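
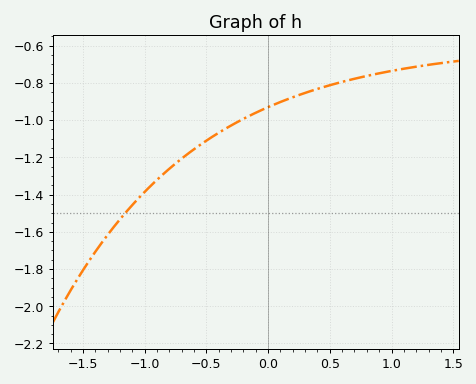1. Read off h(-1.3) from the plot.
-1.62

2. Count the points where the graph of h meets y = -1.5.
1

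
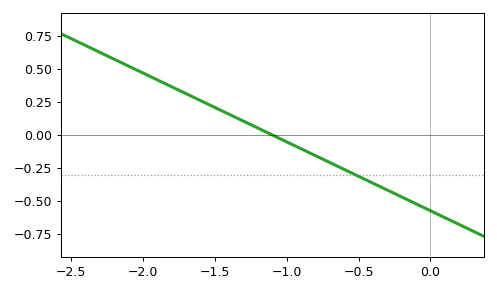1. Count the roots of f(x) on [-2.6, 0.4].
1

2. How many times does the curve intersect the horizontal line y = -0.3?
1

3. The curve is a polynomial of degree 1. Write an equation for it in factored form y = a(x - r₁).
y = -0.52(x + 1.1)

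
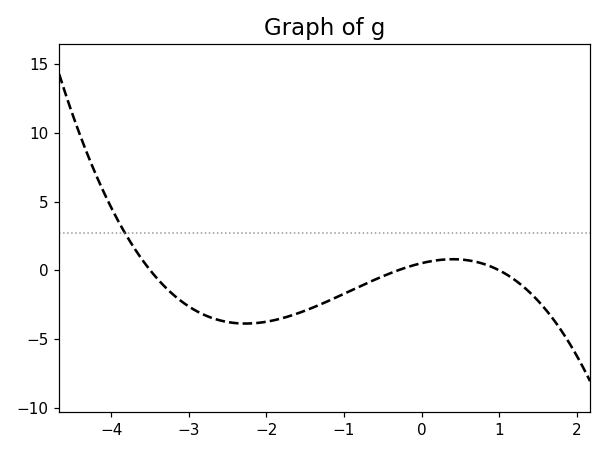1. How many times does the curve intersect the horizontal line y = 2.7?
1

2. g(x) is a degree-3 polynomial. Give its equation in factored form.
y = -0.49(x + 3.5)(x + 0.3)(x - 1)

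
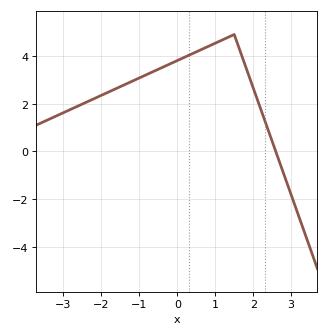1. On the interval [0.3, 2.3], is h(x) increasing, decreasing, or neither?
neither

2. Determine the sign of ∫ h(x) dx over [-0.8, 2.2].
positive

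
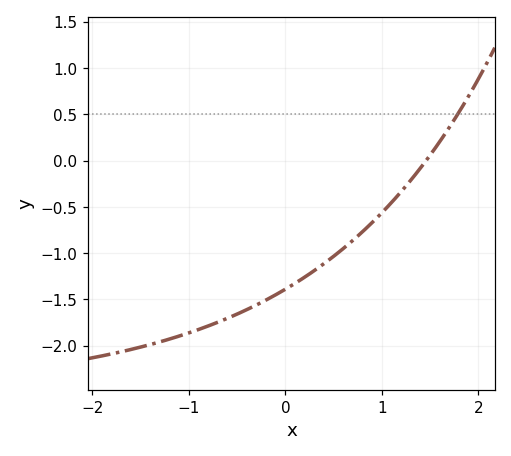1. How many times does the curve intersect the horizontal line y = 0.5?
1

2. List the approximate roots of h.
1.5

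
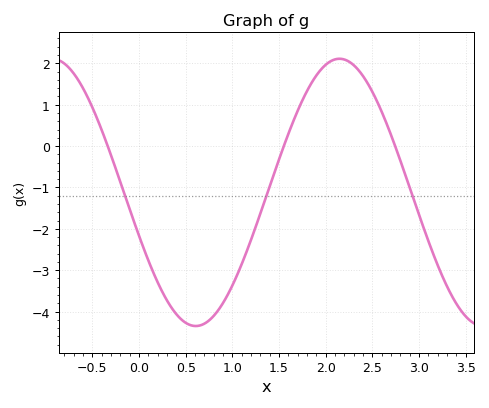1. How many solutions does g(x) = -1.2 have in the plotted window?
3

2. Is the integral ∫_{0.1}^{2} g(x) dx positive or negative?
negative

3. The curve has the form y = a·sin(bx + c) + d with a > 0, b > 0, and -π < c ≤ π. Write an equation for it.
y = 3.23sin(2x - 2.8) - 1.12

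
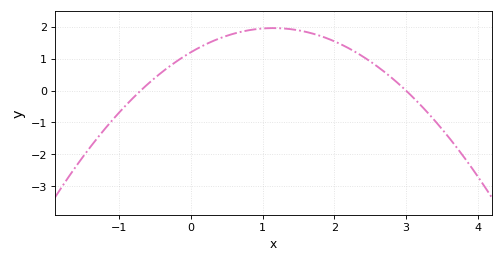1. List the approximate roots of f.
-0.7, 3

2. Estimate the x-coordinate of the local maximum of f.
1.15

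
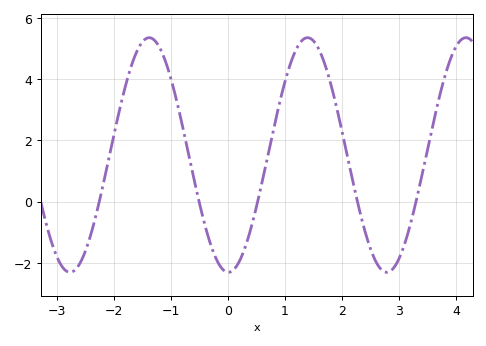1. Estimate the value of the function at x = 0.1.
-2.2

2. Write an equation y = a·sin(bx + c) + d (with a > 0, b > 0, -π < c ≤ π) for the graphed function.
y = 3.83sin(2.3x - 1.6) + 1.52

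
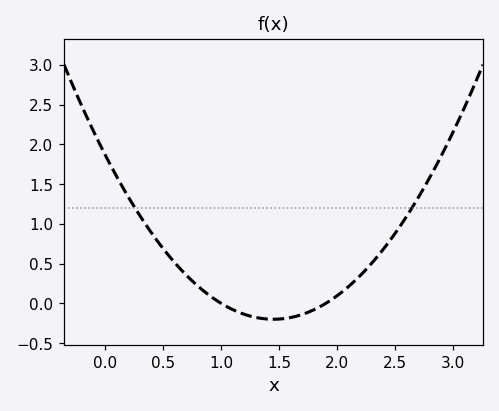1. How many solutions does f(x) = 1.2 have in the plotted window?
2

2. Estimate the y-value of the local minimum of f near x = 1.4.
-0.198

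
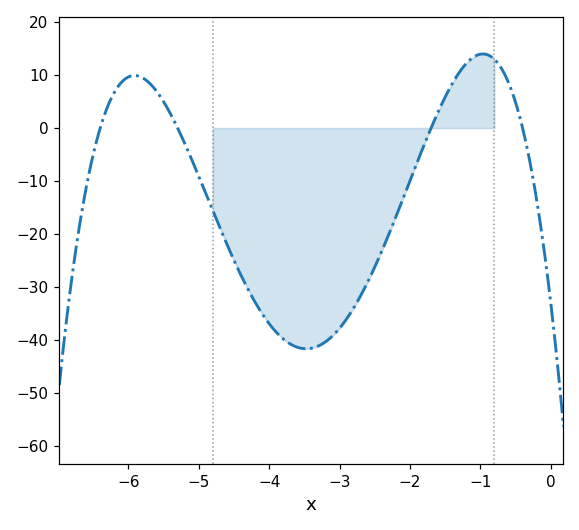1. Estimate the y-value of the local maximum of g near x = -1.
14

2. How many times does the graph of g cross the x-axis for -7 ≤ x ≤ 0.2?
4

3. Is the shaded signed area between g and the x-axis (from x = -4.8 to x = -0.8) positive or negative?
negative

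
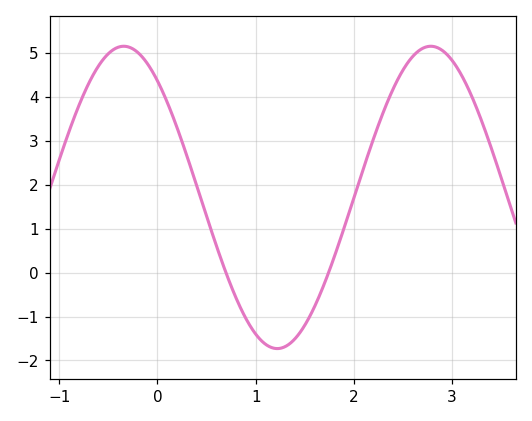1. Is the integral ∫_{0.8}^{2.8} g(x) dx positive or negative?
positive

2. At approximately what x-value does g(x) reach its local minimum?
1.22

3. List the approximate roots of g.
0.697, 1.74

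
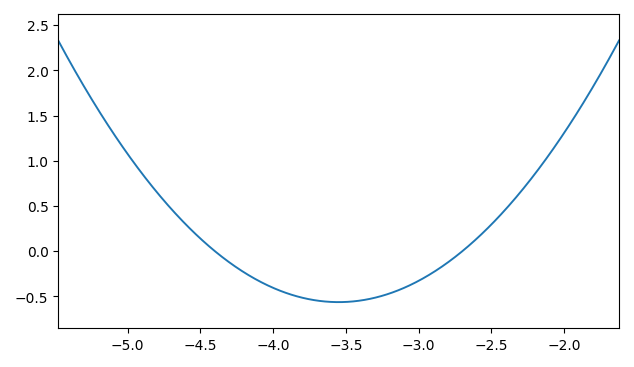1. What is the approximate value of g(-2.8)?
-0.125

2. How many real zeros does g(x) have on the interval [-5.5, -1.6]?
2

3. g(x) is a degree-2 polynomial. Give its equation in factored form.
y = 0.78(x + 4.4)(x + 2.7)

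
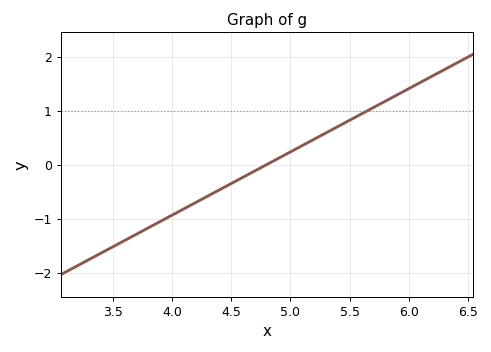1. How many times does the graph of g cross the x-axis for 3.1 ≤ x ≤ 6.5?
1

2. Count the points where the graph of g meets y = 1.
1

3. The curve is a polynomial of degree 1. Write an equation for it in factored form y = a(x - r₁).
y = 1.17(x - 4.8)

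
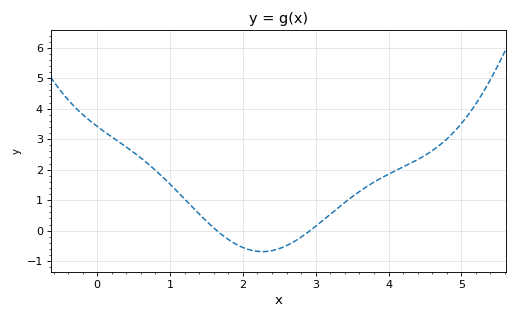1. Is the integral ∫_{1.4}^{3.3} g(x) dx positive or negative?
negative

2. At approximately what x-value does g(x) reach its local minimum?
2.27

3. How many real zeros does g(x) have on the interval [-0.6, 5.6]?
2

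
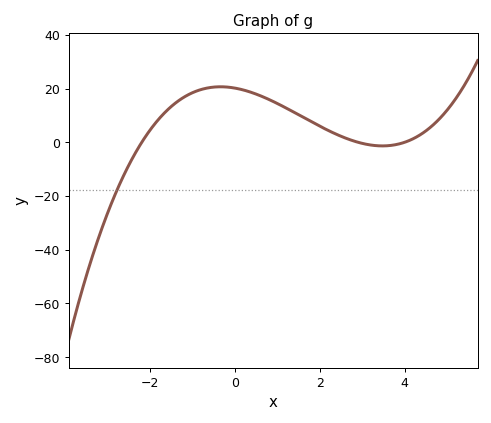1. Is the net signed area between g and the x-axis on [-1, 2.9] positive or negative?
positive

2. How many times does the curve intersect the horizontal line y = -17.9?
1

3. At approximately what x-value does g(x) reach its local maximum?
-0.4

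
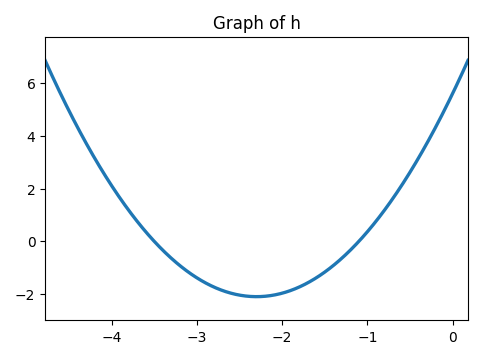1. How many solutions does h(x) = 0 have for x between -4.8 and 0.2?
2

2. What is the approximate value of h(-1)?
0.4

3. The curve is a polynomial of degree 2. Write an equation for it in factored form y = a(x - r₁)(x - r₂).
y = 1.46(x + 3.5)(x + 1.1)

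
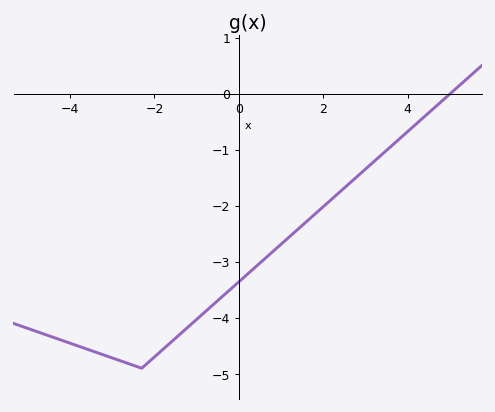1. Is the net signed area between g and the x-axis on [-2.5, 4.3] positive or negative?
negative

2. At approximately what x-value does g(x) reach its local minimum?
-2.2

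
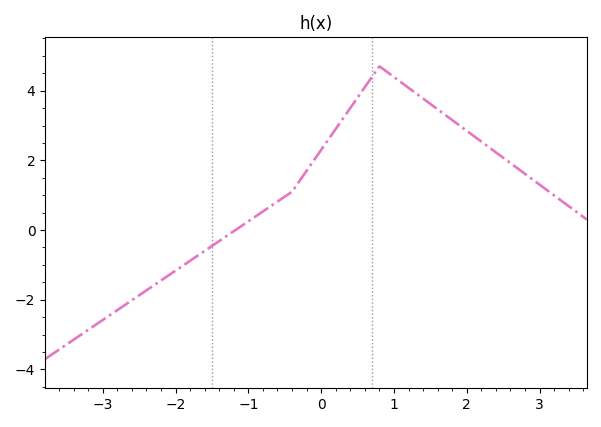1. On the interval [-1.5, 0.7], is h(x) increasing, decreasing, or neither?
increasing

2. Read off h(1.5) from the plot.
3.62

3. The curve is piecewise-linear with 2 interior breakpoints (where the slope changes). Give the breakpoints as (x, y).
(-0.4, 1.1); (0.8, 4.7)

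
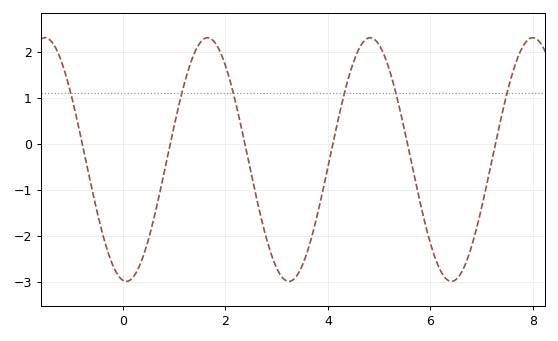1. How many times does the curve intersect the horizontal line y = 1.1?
6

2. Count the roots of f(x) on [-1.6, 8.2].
6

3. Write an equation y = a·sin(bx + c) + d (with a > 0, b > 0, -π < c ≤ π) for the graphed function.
y = 2.64sin(2x - 1.7) - 0.34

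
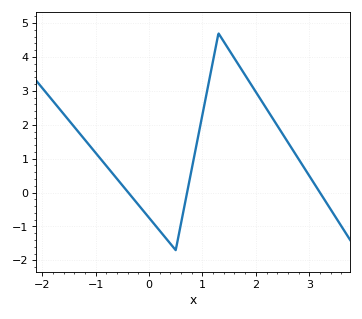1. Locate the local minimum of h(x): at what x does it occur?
0.5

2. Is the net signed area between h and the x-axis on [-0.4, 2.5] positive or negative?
positive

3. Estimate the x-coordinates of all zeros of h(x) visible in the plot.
-0.4, 0.7, 3.2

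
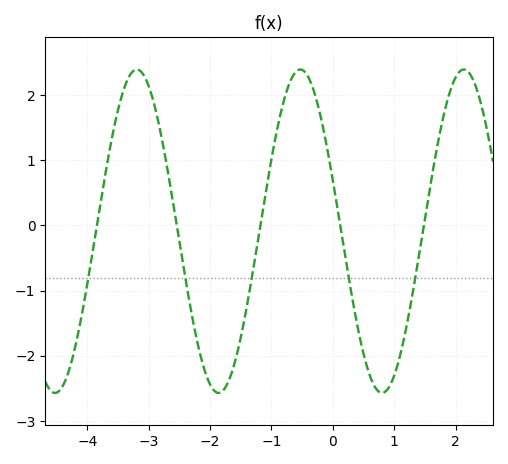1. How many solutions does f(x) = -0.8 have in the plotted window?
5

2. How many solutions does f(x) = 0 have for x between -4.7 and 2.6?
5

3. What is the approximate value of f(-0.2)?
1.7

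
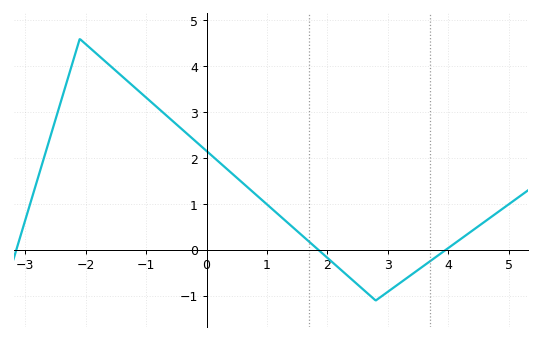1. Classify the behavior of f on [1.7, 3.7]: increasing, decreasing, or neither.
neither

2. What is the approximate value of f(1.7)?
0.18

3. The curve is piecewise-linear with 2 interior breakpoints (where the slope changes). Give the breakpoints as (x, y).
(-2.1, 4.6); (2.8, -1.1)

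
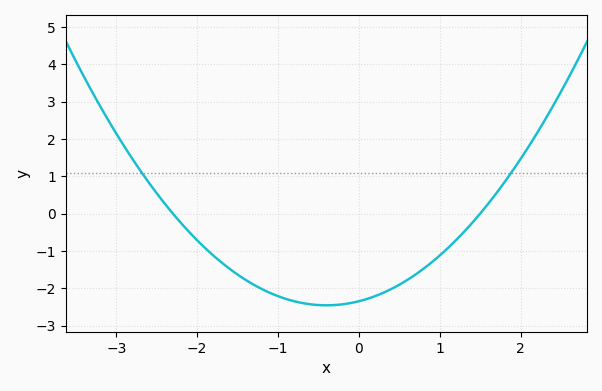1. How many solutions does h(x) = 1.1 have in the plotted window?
2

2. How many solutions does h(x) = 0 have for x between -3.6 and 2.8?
2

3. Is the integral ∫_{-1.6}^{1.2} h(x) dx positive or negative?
negative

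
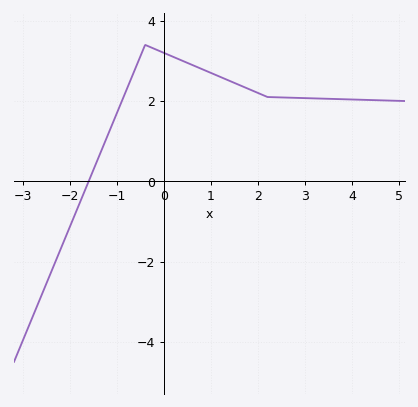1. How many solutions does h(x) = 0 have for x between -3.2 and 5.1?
1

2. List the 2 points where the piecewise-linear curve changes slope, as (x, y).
(-0.4, 3.4); (2.2, 2.1)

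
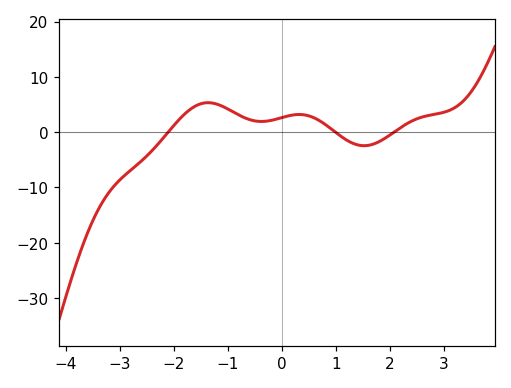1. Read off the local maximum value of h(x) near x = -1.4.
5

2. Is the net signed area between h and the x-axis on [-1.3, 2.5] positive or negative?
positive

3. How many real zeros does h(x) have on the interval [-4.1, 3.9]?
3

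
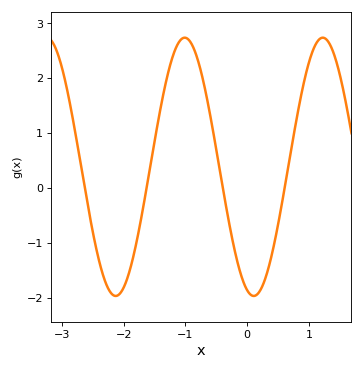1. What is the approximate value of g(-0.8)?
2.3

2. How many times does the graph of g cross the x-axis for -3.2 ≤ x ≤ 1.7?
4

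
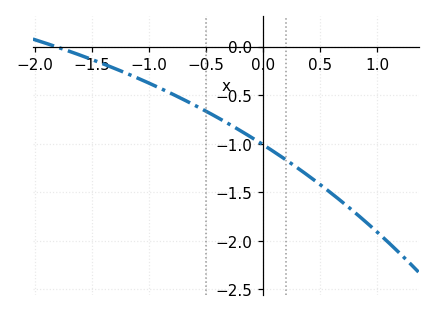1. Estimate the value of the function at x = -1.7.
-0.046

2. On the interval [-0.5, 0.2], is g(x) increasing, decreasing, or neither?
decreasing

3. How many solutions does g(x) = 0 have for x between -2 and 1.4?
1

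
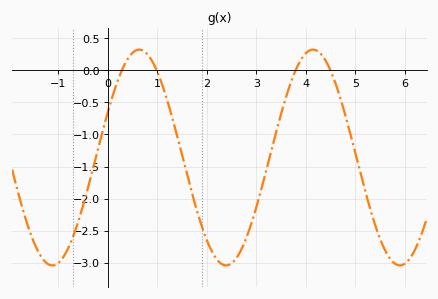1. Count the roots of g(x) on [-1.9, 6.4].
4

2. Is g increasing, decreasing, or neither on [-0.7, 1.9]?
neither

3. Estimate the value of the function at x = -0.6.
-2.35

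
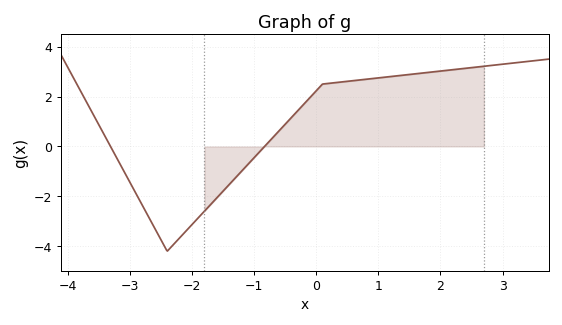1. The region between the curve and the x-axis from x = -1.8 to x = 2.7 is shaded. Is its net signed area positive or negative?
positive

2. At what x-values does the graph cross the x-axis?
-3.4, -0.8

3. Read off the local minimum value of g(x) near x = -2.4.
-4.2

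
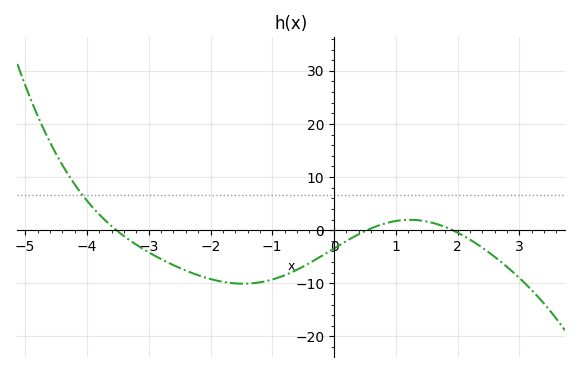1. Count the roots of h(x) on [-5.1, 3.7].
3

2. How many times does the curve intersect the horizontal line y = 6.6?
1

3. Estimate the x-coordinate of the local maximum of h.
1.23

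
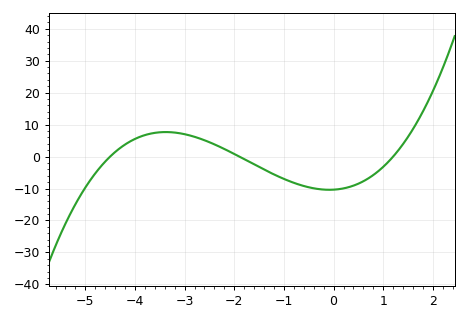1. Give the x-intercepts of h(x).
-4.4, -1.8, 1.2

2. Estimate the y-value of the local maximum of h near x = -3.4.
8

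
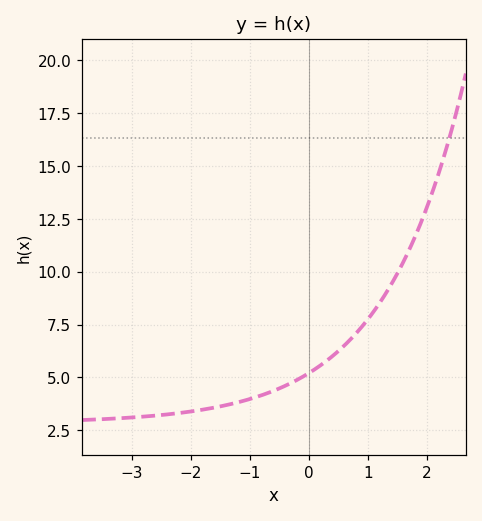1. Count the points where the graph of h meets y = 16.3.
1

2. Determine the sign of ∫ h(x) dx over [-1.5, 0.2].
positive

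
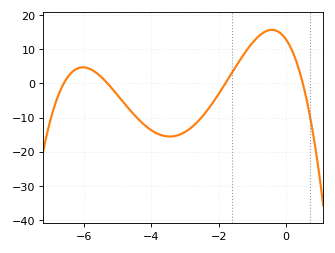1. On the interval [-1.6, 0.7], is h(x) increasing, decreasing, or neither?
neither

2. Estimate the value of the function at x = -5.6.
2.85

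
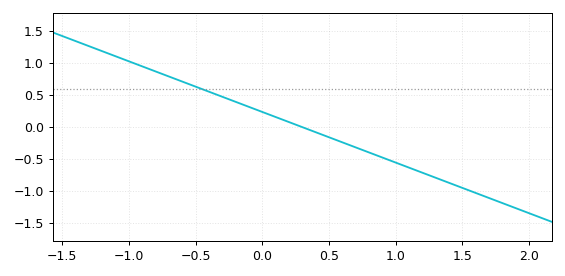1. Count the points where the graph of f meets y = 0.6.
1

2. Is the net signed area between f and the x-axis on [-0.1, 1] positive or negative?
negative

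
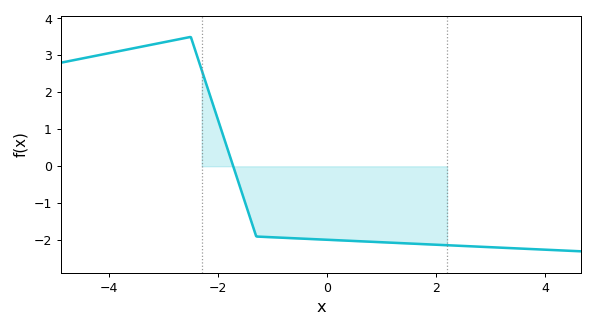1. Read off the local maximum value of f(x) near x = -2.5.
3.5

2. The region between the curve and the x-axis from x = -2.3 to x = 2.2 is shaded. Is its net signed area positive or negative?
negative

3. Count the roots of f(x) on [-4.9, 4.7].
1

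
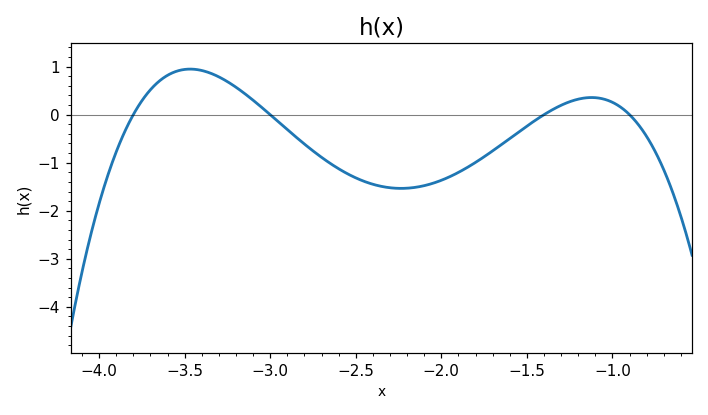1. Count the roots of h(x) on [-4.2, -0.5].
4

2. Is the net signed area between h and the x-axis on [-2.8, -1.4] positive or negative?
negative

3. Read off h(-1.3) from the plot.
0.196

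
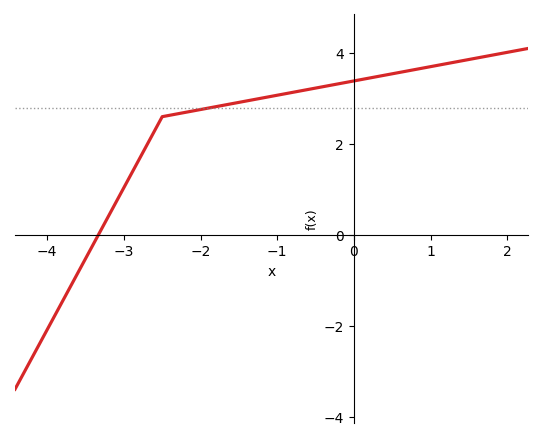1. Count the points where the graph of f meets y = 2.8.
1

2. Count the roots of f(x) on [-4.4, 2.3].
1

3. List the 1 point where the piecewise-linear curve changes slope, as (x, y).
(-2.5, 2.6)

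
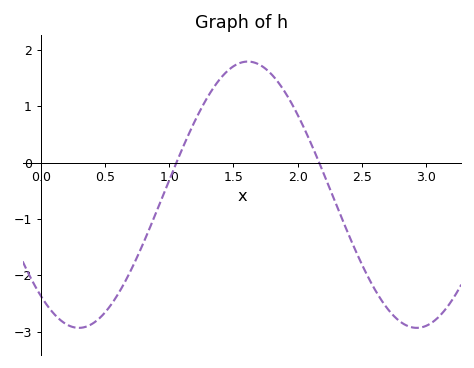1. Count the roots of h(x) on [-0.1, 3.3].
2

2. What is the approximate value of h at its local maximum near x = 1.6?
1.8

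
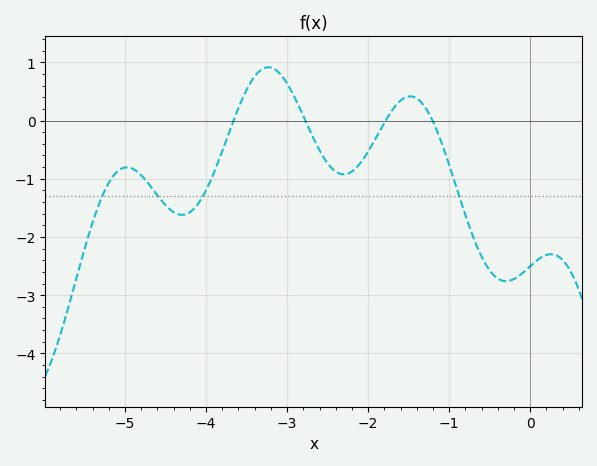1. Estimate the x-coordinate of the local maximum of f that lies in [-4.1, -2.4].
-3.23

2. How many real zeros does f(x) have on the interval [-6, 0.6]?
4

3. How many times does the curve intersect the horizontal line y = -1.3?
4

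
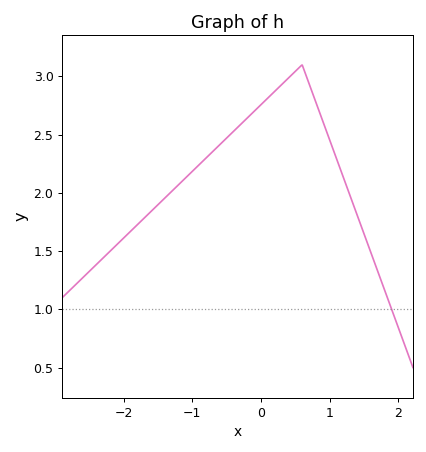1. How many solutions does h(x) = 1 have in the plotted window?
1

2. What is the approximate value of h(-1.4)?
1.95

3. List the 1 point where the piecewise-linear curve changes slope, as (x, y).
(0.6, 3.1)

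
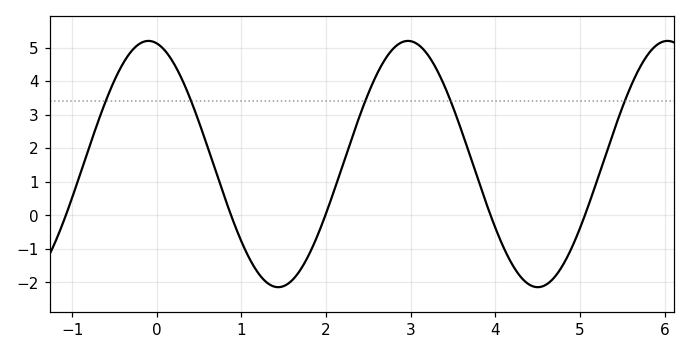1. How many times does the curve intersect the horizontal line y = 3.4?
5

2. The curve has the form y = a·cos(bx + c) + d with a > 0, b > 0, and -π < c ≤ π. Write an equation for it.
y = 3.67cos(2.05x + 0.202) + 1.53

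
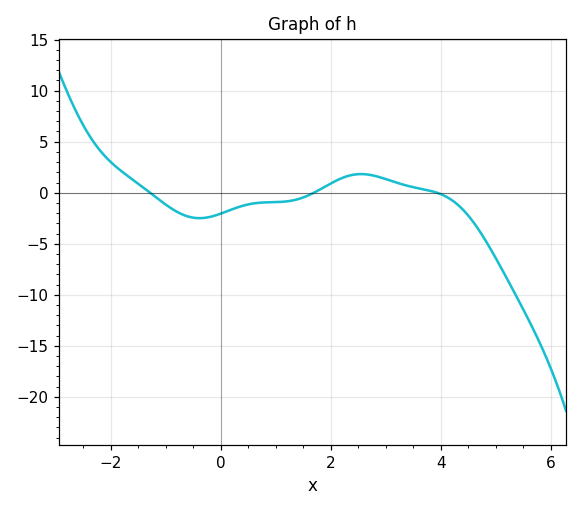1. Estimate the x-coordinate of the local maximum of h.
2.6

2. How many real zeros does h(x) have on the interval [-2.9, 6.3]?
3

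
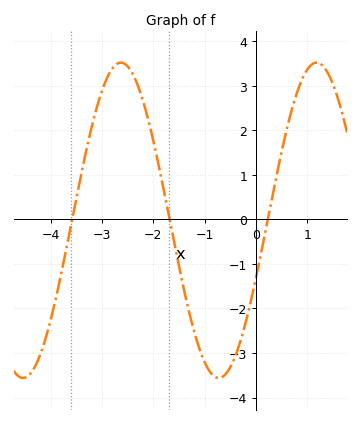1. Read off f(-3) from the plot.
2.88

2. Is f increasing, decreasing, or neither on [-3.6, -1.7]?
neither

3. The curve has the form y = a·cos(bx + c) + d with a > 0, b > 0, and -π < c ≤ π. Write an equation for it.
y = 3.54cos(1.65x - 1.94) - 0.02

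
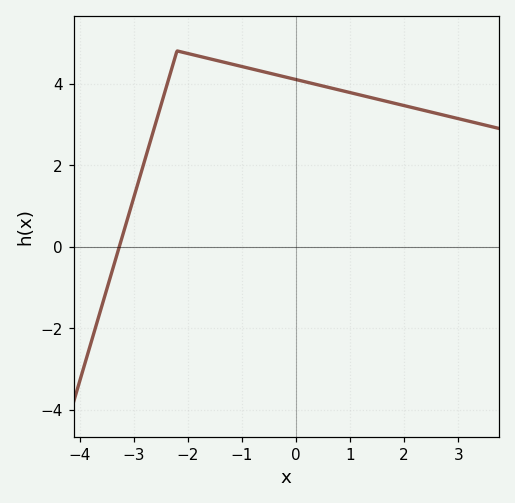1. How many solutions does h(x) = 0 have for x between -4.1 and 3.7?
1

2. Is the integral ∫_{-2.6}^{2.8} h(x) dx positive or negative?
positive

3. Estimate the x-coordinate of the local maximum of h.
-2.2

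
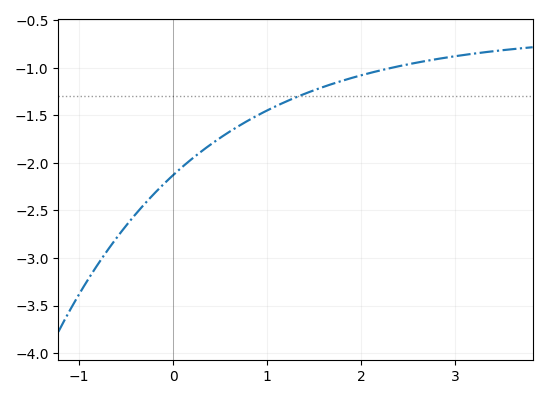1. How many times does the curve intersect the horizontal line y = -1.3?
1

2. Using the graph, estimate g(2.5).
-0.95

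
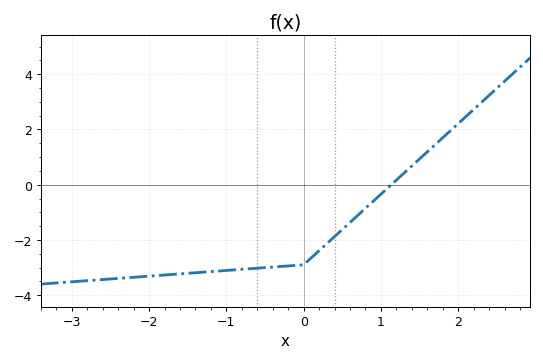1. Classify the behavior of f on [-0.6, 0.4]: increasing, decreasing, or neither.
increasing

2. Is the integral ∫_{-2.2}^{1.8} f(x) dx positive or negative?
negative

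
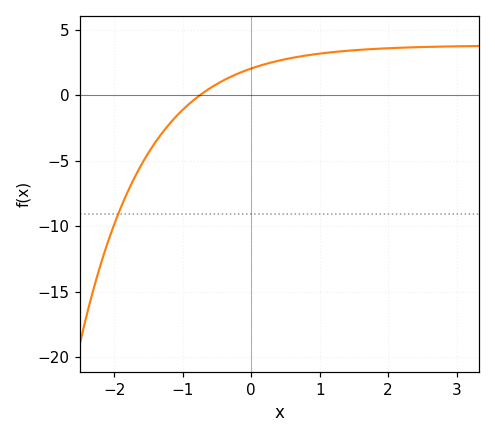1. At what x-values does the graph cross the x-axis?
-0.8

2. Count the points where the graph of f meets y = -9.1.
1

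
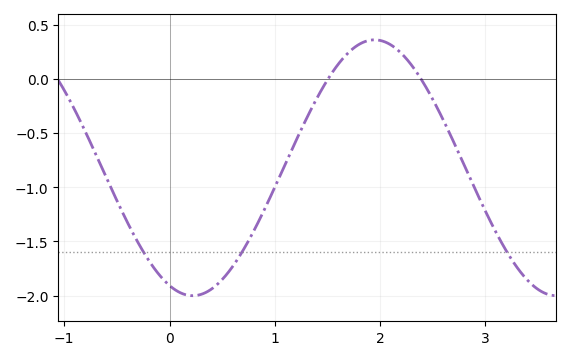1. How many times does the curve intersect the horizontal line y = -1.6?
3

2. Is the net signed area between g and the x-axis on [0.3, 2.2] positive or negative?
negative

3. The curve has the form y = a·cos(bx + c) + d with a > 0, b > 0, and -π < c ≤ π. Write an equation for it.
y = 1.18cos(1.82x + 2.74) - 0.82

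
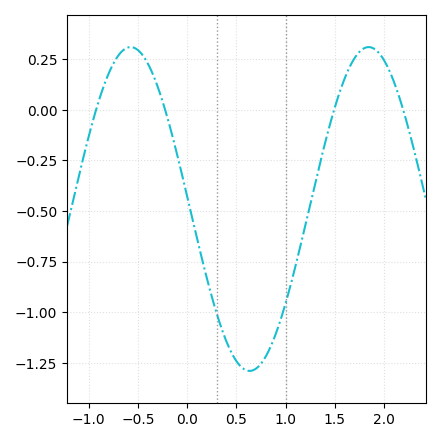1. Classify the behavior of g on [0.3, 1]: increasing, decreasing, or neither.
neither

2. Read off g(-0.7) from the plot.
0.267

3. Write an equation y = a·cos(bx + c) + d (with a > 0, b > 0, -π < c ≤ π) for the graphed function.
y = 0.8cos(2.6x + 1.49) - 0.49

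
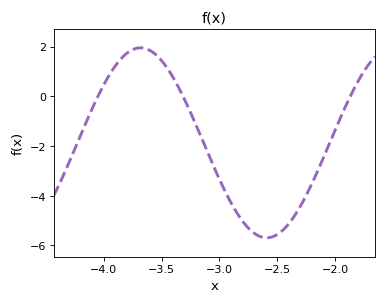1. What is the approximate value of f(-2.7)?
-5.6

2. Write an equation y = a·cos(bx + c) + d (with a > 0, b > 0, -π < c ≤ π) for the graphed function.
y = 3.82cos(2.9x - 2) - 1.87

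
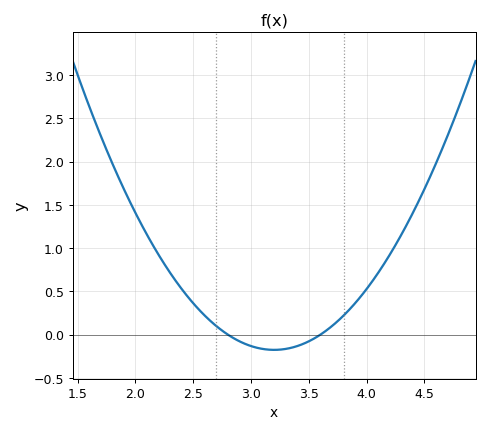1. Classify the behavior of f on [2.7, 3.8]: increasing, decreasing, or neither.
neither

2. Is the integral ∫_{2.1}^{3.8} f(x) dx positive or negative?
positive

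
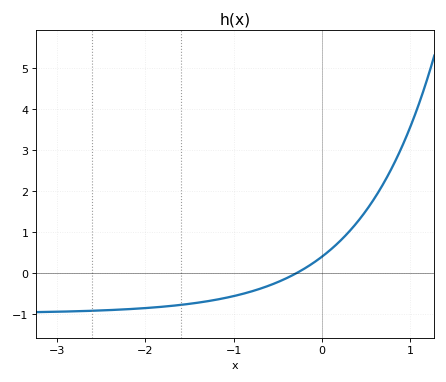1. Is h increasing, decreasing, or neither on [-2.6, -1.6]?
increasing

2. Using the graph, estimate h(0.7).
2.2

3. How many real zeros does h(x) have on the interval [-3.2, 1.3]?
1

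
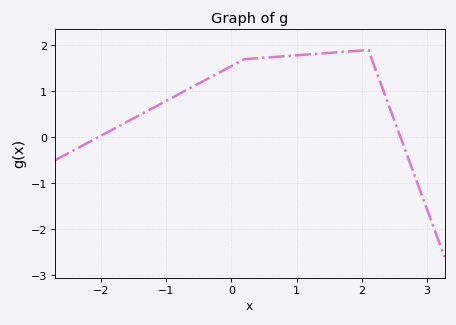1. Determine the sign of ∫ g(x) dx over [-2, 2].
positive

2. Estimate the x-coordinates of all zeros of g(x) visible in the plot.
-2.05, 2.59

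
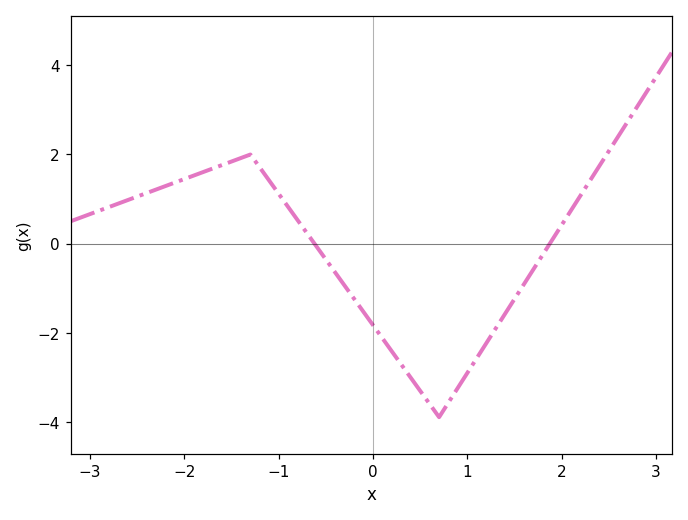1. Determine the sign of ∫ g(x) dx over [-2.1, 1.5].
negative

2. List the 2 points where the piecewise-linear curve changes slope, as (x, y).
(-1.3, 2); (0.7, -3.9)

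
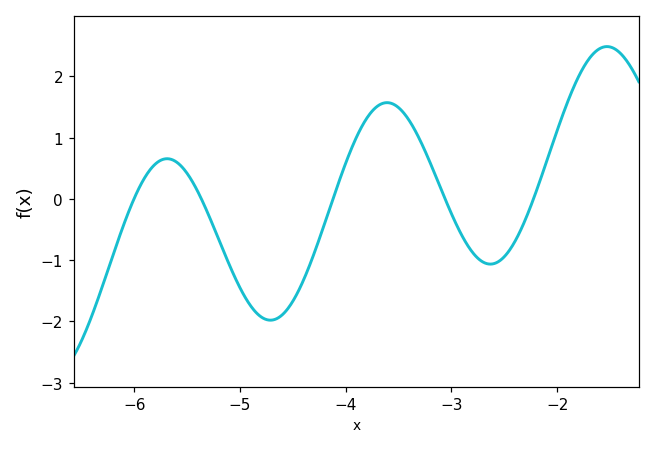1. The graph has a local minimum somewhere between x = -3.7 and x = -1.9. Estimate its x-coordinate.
-2.6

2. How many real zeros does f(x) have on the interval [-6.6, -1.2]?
5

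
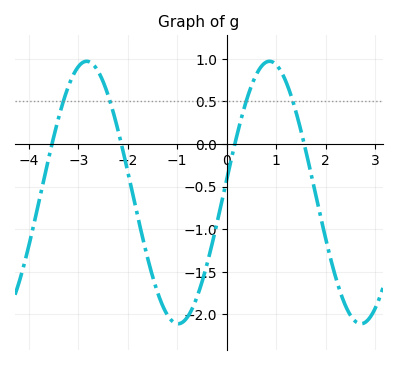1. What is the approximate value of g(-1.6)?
-1.34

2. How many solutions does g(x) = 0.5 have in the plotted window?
4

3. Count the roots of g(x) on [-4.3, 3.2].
4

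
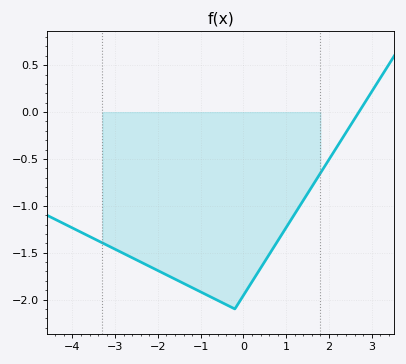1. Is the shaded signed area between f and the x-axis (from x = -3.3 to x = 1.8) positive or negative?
negative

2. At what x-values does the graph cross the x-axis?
2.7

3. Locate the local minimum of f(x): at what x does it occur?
-0.201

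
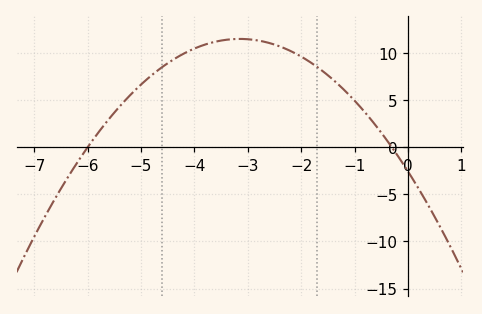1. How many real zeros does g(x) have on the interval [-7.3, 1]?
2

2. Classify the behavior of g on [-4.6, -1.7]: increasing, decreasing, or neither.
neither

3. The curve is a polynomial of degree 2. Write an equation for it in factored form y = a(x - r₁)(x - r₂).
y = -1.42(x + 6)(x + 0.3)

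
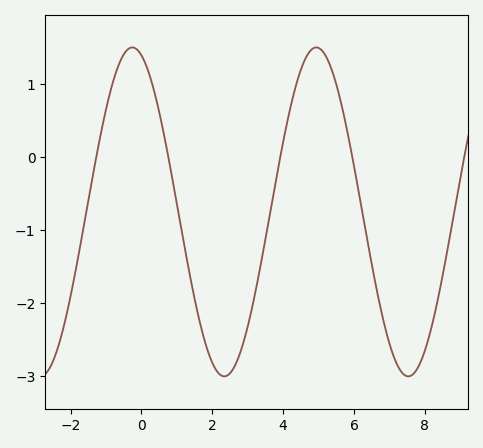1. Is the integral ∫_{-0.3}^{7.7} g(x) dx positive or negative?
negative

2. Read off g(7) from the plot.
-2.5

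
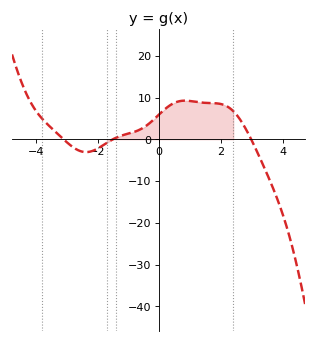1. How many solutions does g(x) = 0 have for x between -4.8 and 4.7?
3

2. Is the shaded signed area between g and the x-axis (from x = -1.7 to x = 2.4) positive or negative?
positive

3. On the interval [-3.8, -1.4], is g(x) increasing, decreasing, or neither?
neither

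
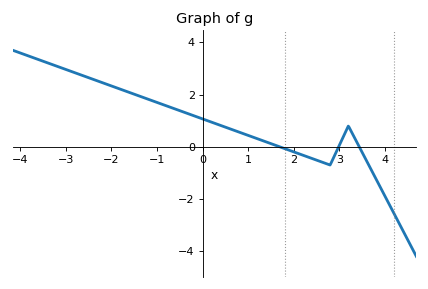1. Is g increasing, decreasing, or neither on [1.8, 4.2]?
neither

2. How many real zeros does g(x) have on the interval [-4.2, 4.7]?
3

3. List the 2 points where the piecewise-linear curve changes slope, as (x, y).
(2.8, -0.7); (3.2, 0.8)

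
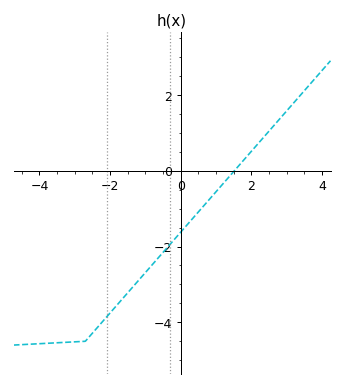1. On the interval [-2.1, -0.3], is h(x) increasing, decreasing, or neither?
increasing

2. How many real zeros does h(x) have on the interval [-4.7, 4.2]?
1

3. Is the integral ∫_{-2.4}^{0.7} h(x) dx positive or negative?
negative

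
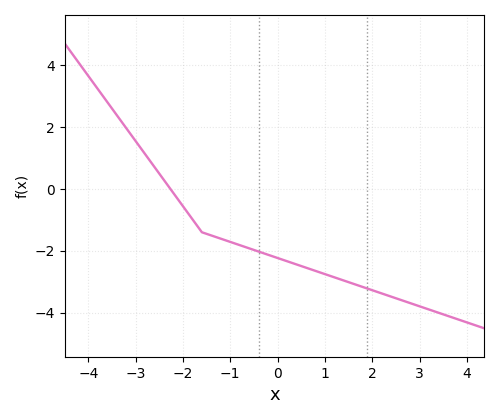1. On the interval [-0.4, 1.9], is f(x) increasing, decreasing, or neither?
decreasing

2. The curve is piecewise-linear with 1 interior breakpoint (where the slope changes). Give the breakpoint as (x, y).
(-1.6, -1.4)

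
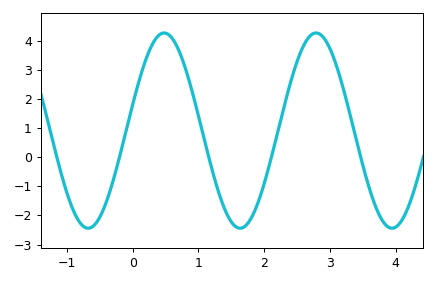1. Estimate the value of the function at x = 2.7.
4.2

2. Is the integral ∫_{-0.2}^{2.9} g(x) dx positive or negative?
positive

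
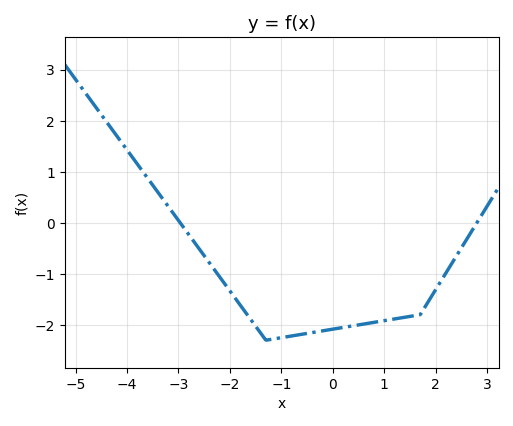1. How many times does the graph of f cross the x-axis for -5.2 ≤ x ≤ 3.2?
2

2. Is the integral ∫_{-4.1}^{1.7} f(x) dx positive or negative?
negative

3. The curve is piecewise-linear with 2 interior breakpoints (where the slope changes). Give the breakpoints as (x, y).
(-1.3, -2.3); (1.7, -1.8)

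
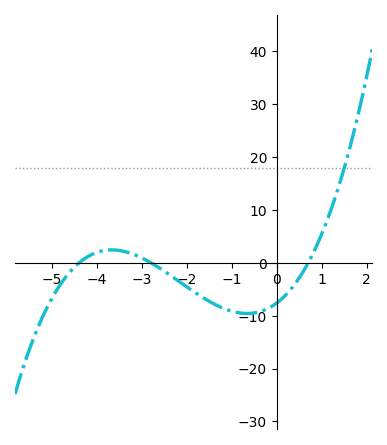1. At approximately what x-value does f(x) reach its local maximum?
-3.67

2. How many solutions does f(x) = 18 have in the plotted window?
1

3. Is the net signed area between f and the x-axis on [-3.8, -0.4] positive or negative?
negative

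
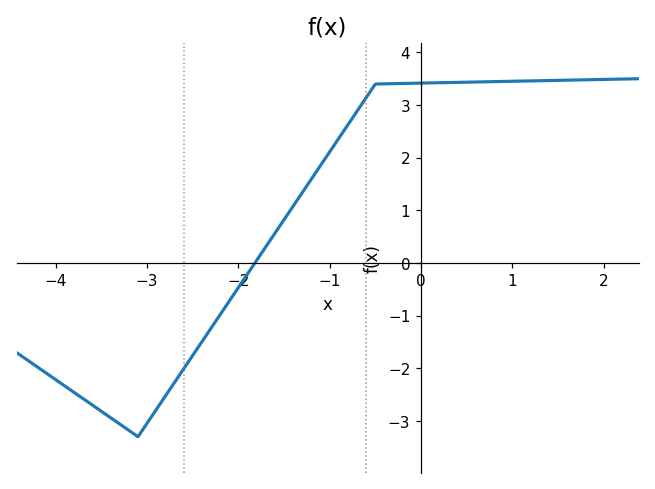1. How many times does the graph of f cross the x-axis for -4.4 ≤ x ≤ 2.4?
1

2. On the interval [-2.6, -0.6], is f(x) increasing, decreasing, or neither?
increasing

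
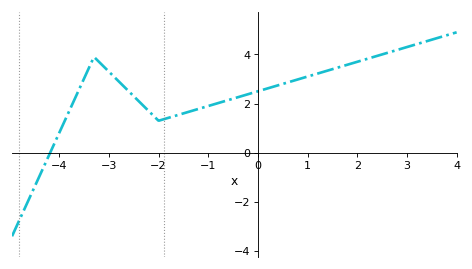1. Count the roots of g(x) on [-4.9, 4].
1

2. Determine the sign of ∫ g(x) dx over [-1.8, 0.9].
positive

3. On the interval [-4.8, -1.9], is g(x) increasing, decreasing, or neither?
neither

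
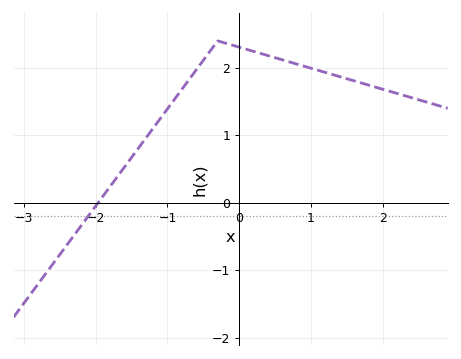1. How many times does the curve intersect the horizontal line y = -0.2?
1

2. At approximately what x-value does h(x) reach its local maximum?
-0.3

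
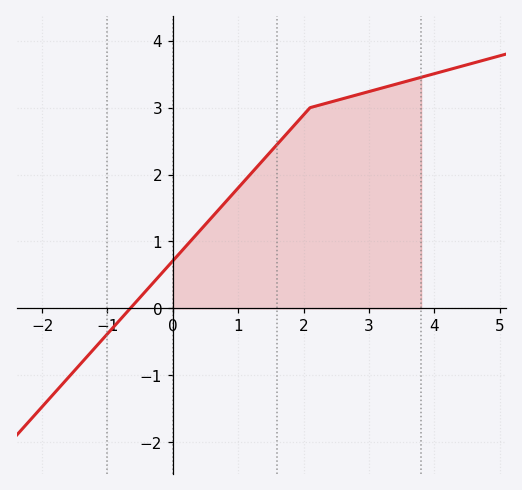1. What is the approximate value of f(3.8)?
3.5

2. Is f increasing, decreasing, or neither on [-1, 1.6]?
increasing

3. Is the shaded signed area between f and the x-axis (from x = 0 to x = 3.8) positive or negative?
positive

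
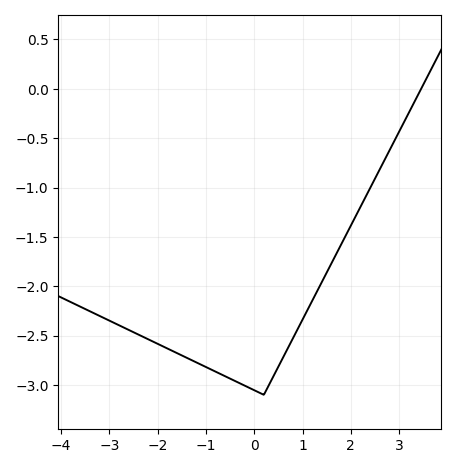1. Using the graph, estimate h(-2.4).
-2.5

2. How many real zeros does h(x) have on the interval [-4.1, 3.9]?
1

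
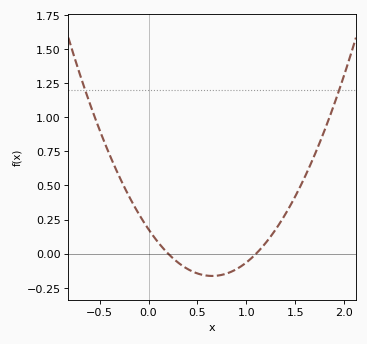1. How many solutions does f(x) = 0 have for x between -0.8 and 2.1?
2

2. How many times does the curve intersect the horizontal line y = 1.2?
2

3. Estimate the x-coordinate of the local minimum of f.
0.65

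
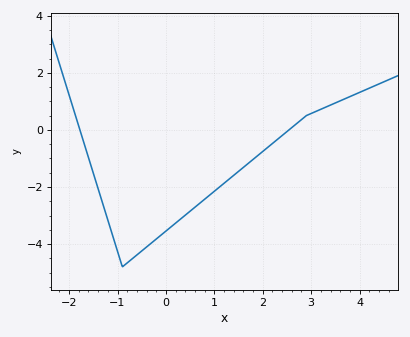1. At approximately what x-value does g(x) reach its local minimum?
-0.9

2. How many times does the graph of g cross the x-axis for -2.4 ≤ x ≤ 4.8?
2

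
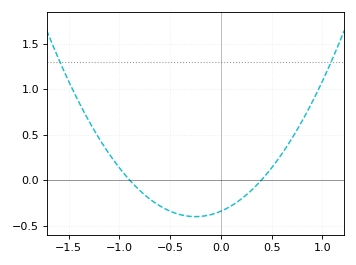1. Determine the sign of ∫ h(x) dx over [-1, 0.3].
negative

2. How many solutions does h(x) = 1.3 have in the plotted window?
2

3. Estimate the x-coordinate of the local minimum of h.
-0.25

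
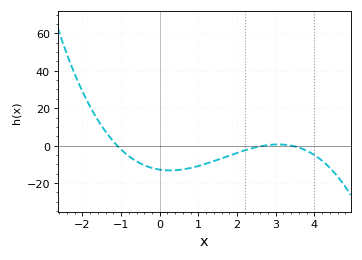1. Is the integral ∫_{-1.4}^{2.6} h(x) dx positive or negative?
negative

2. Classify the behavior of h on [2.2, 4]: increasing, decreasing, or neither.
neither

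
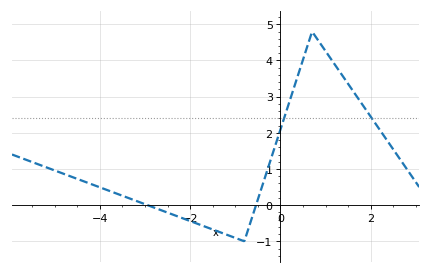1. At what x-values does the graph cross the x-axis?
-2.94, -0.541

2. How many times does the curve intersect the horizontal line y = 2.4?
2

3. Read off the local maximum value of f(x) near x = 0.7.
4.8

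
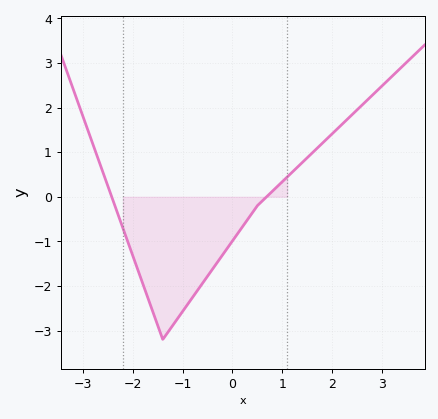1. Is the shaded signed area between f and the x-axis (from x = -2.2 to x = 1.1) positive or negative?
negative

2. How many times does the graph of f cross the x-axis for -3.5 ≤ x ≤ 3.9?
2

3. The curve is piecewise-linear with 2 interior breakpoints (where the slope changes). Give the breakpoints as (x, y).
(-1.4, -3.2); (0.5, -0.2)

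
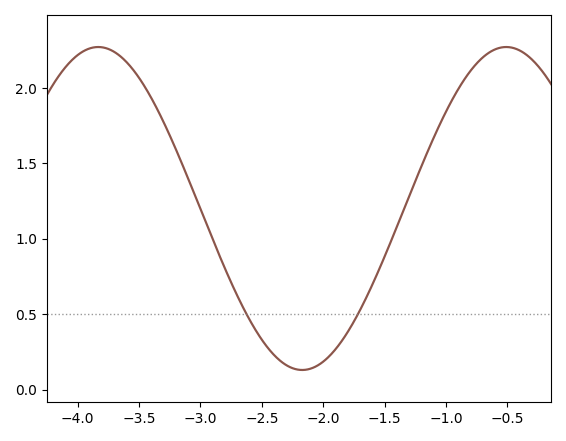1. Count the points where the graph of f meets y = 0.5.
2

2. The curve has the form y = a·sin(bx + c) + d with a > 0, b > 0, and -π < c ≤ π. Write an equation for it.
y = 1.07sin(1.89x + 2.53) + 1.2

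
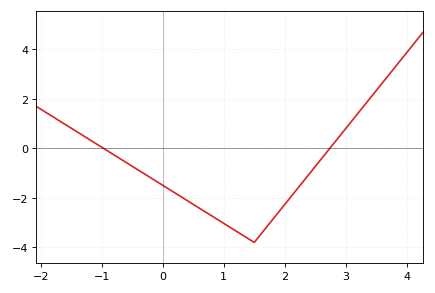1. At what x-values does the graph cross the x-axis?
-1, 2.7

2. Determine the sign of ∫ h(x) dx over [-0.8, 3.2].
negative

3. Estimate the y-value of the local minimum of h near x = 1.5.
-3.8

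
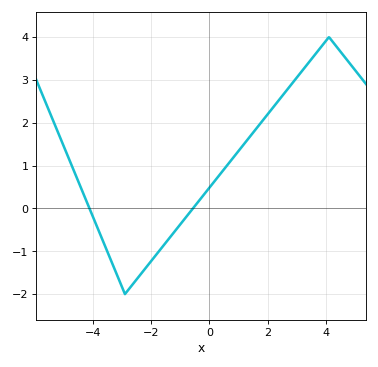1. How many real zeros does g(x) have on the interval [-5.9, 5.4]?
2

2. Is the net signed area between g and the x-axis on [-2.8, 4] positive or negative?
positive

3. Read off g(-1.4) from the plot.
-0.714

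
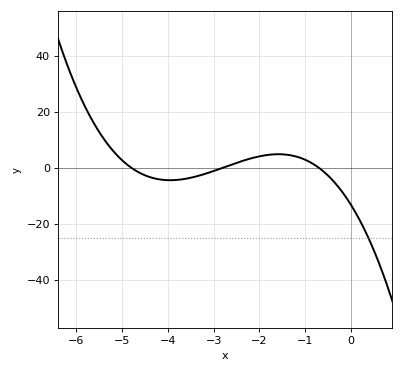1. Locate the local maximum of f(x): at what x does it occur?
-1.6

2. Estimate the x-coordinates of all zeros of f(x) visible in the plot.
-4.8, -2.8, -0.7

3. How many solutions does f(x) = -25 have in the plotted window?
1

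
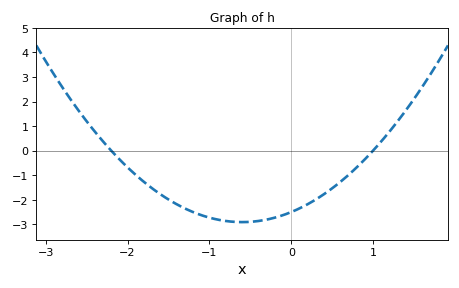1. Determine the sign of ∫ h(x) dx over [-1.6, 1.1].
negative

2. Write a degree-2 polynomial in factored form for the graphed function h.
y = 1.14(x + 2.2)(x - 1)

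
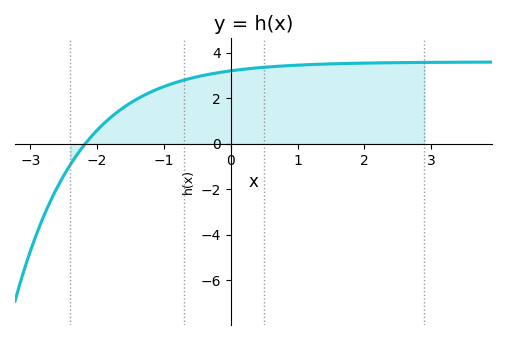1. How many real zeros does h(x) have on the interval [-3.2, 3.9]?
1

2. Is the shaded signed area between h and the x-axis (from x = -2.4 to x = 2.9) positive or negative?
positive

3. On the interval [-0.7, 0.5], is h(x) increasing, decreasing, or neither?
increasing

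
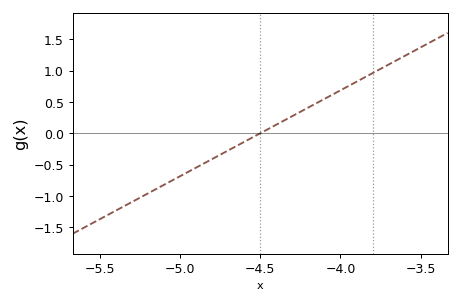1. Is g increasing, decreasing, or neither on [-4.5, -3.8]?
increasing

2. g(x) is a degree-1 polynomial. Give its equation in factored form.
y = 1.37(x + 4.5)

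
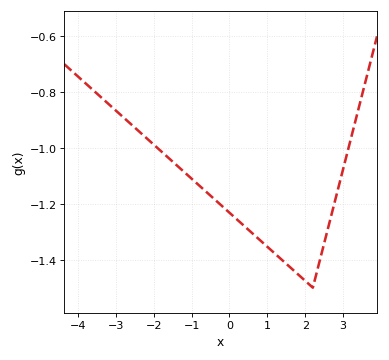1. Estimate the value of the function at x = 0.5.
-1.29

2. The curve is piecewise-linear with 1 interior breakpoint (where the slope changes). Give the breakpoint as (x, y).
(2.2, -1.5)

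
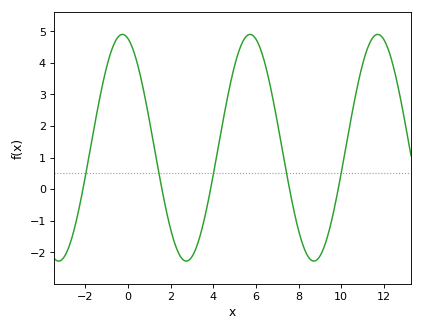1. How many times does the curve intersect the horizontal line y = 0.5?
5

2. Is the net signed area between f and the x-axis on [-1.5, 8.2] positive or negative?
positive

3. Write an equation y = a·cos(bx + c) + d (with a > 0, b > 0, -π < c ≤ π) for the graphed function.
y = 3.59cos(1.05x + 0.272) + 1.31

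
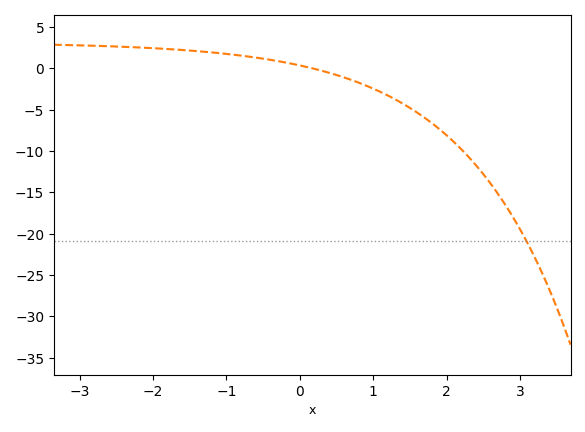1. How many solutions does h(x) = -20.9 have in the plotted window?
1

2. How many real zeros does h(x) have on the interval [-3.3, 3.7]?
1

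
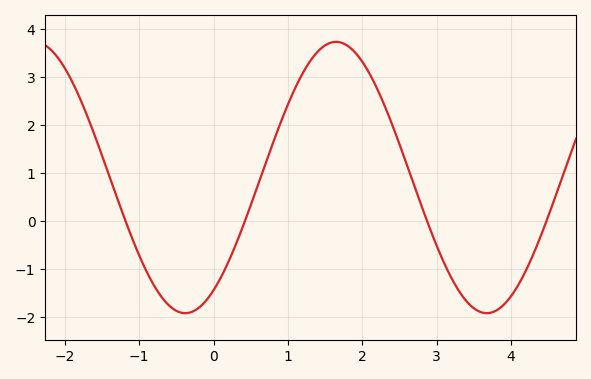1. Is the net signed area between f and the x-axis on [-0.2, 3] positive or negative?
positive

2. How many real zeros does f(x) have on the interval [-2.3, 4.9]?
4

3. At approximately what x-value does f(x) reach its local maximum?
1.65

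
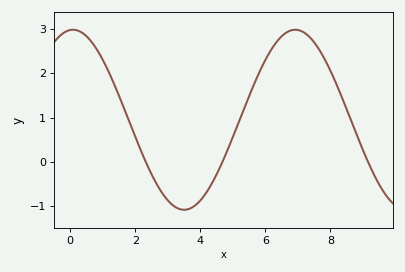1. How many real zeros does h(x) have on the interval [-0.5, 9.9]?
3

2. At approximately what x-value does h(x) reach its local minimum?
3.6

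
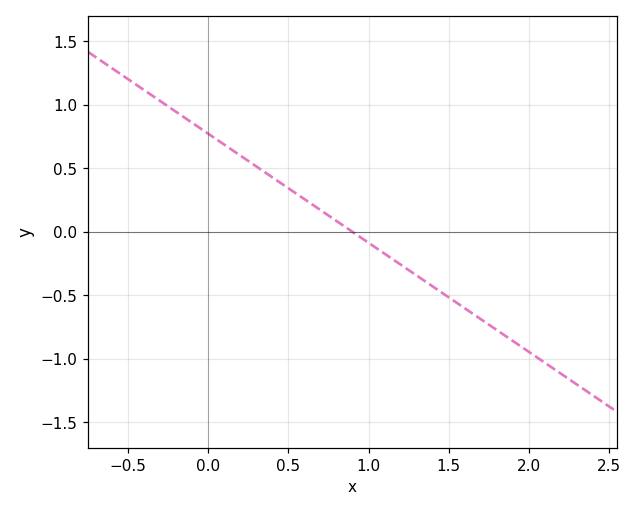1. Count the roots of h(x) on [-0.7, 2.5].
1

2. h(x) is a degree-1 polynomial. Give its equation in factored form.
y = -0.86(x - 0.9)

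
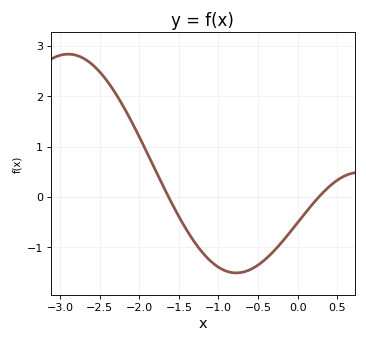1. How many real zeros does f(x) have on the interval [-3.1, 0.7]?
2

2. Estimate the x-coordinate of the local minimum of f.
-0.774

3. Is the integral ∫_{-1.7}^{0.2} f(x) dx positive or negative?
negative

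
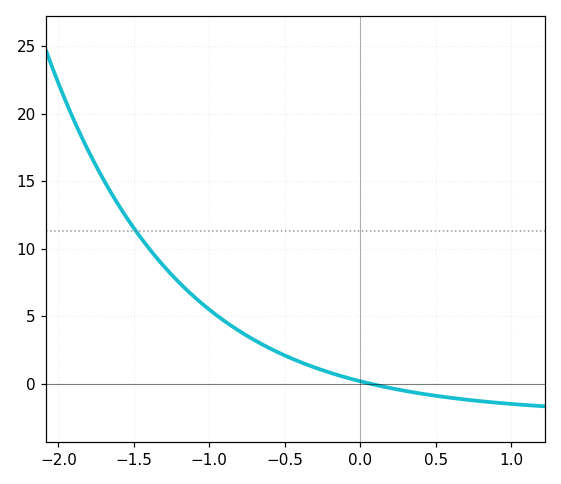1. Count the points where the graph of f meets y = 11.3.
1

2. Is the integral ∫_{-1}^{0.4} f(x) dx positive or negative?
positive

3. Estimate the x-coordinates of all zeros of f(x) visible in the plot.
0.05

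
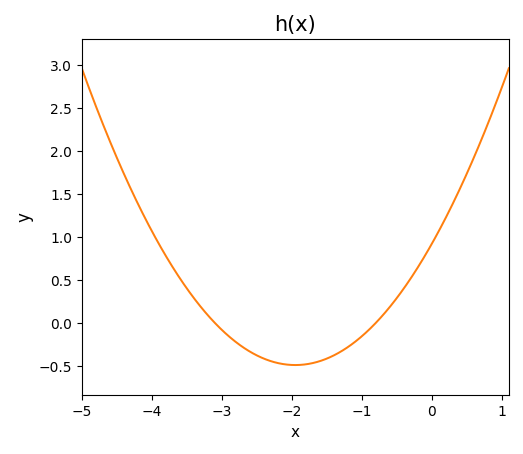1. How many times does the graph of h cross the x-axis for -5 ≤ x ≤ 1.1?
2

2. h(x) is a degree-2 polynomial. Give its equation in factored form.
y = 0.37(x + 3.1)(x + 0.8)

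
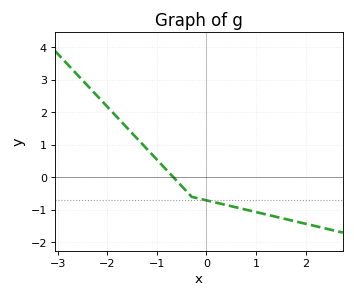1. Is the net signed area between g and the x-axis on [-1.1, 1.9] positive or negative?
negative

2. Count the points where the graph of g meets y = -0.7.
1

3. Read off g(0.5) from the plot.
-0.9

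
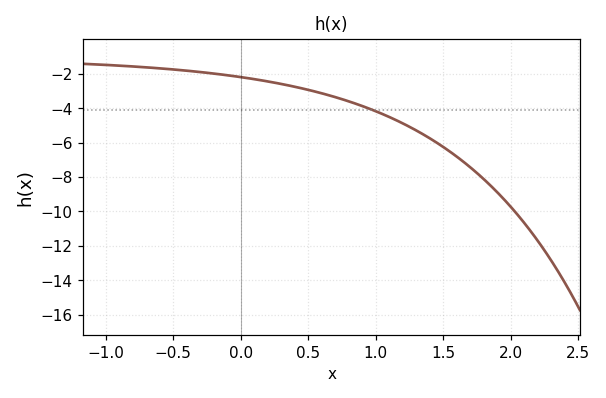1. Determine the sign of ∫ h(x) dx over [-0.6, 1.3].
negative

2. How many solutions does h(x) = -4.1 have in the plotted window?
1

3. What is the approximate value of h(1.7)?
-7.4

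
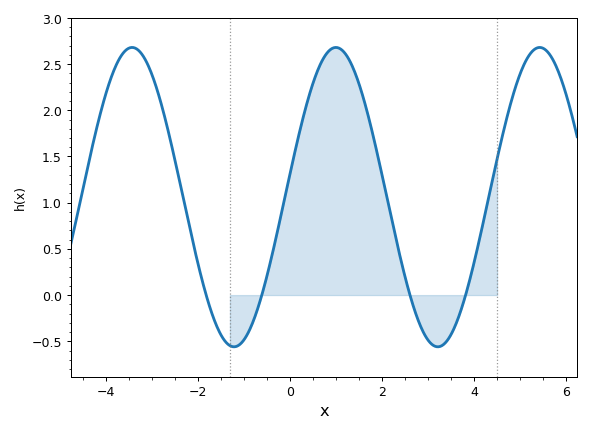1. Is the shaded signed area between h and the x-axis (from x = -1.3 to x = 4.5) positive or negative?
positive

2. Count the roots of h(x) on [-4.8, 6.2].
4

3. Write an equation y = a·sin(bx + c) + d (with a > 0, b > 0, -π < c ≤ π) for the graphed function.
y = 1.62sin(1.42x + 0.15) + 1.06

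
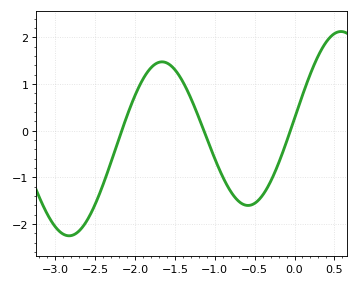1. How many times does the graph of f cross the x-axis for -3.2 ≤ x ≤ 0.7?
3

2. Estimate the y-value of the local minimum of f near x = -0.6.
-1.6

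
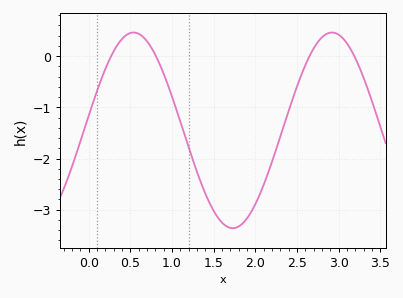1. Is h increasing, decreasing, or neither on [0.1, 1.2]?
neither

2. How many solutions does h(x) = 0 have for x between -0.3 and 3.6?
4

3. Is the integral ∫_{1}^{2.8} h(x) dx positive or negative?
negative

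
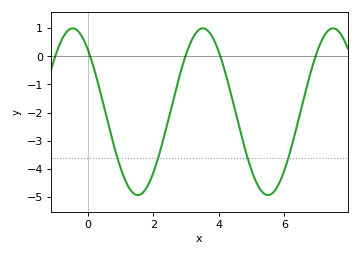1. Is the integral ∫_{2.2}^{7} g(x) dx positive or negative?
negative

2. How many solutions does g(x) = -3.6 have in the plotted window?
4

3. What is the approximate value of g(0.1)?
-0.1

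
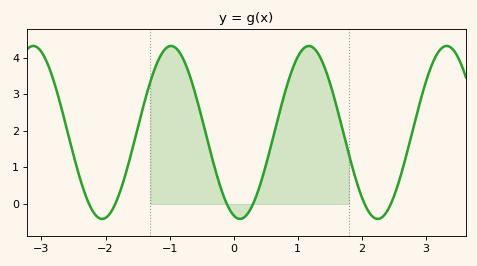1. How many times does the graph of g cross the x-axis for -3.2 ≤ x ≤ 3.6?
6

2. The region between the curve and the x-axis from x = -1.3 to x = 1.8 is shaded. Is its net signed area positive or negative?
positive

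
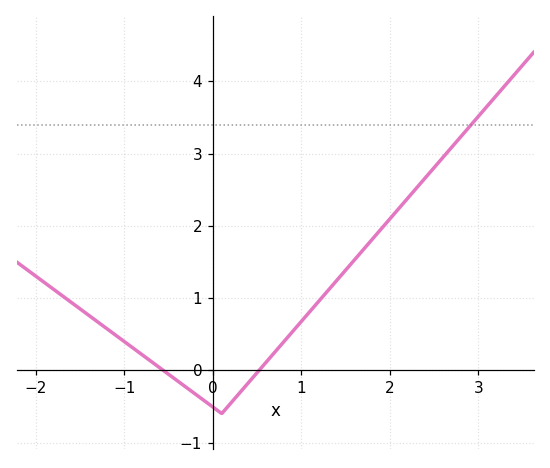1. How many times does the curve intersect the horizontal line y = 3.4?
1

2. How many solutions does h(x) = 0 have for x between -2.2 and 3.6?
2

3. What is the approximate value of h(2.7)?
3.09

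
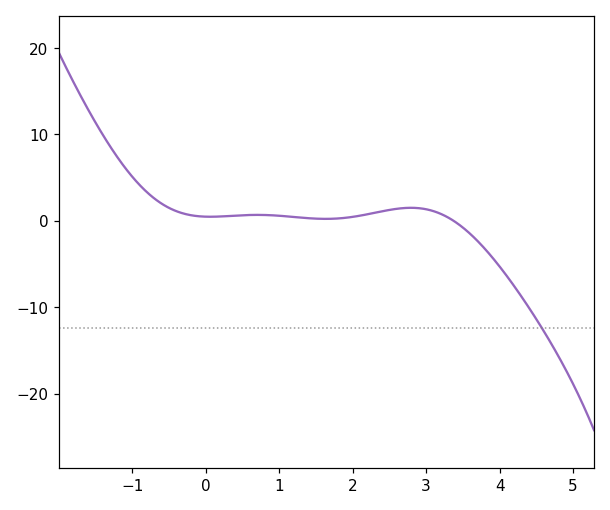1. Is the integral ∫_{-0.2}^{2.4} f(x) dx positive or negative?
positive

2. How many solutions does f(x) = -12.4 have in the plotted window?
1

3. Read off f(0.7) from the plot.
1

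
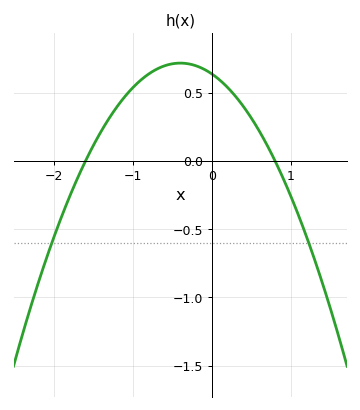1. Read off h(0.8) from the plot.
0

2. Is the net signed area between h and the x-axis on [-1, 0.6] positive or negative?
positive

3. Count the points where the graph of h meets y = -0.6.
2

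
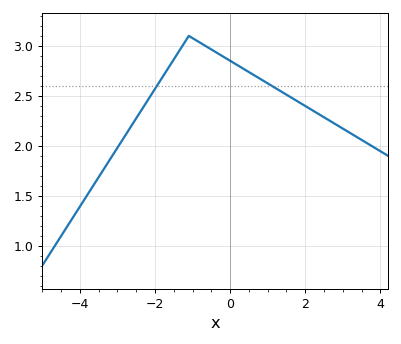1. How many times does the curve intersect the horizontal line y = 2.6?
2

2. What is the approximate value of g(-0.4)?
2.95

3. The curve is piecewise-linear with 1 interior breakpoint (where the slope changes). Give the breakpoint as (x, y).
(-1.1, 3.1)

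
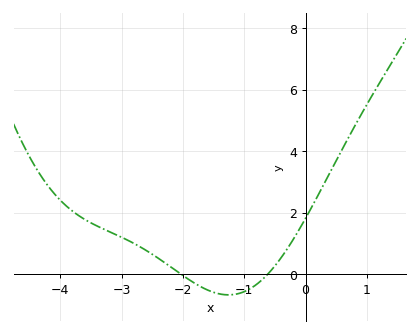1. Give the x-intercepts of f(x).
-2, -0.6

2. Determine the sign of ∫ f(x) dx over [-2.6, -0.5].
negative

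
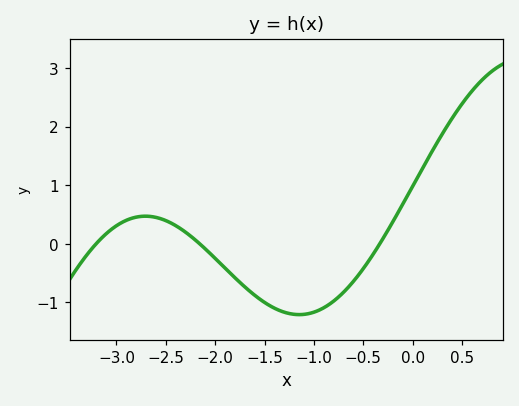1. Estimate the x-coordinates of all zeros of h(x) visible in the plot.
-3.2, -2.2, -0.3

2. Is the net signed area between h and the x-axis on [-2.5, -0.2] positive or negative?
negative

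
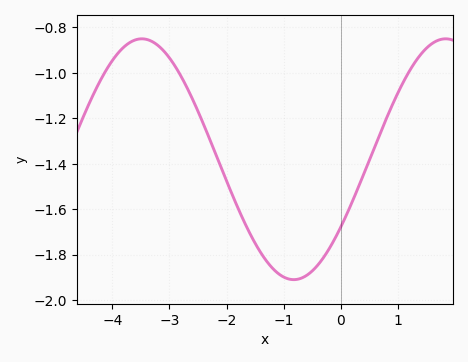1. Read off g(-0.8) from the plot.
-1.9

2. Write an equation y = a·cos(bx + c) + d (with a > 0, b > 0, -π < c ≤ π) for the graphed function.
y = 0.53cos(1.2x - 2.2) - 1.38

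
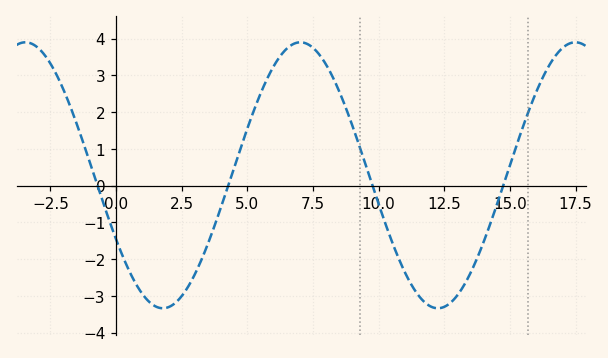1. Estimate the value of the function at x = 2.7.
-2.8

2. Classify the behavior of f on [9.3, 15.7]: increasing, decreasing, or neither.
neither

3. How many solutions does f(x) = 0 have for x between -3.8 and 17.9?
4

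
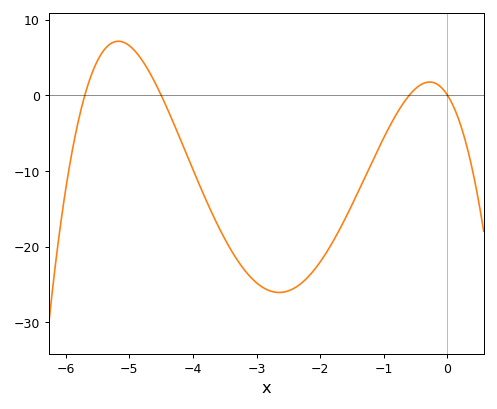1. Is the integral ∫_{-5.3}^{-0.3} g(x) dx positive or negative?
negative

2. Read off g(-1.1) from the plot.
-7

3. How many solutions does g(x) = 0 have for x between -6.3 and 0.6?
4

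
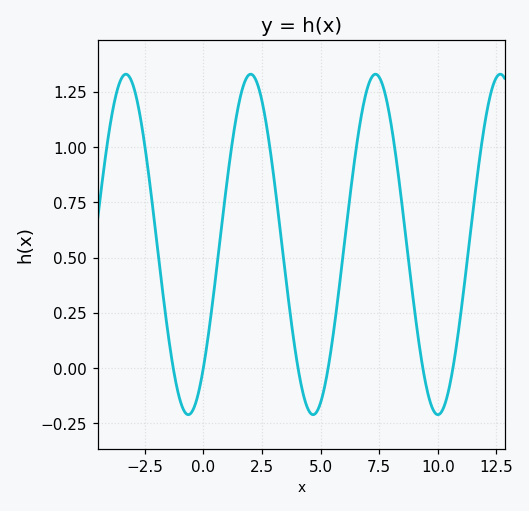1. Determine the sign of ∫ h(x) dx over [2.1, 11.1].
positive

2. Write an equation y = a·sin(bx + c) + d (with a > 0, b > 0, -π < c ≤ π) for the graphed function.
y = 0.77sin(1.2x - 0.81) + 0.56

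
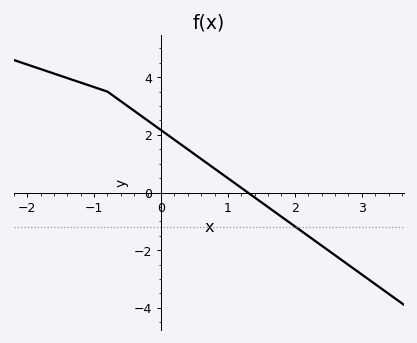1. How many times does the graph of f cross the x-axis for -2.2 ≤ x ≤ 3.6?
1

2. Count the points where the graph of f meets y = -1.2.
1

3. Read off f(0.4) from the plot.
1.5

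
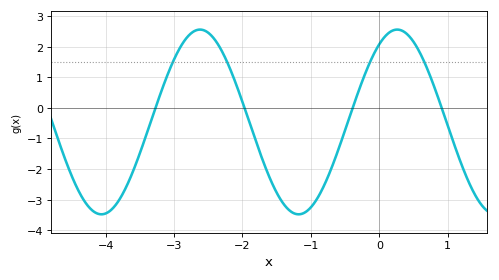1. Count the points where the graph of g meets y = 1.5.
4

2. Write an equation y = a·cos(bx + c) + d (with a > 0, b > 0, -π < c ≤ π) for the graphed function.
y = 3.02cos(2.2x - 0.57) - 0.46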